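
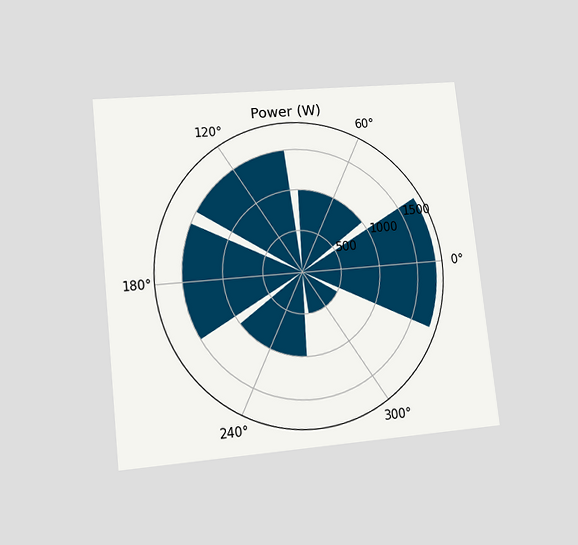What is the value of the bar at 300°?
The chart is tilted about 6° counter-clockwise and viewed at a slight angle. The bar at 300° reaches 500W on the radial axis.

500W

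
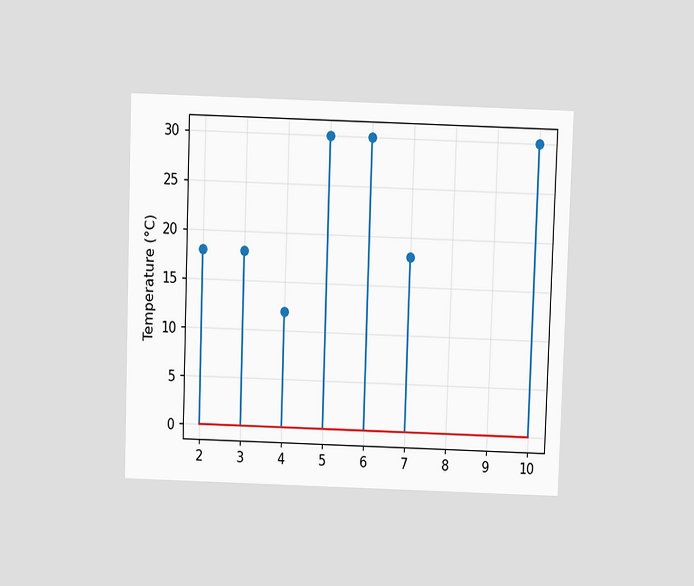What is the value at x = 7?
The chart is viewed slightly from above. The stem at x=7 reaches 18°C.

18°C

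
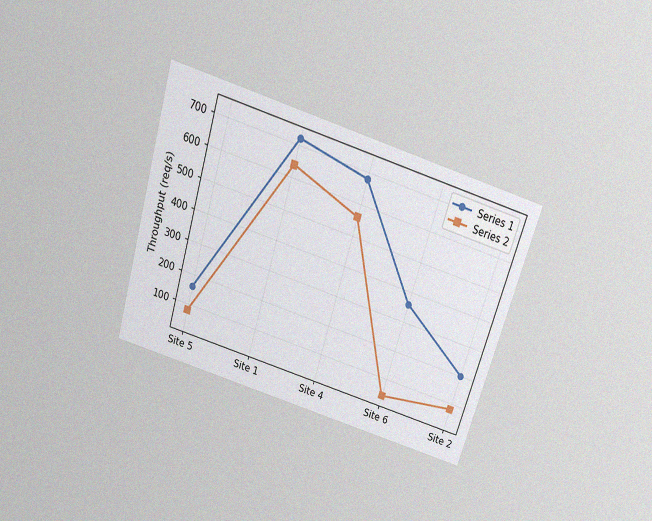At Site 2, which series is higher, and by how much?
The chart is tilted about 17° clockwise and viewed slightly from above, with some photo noise. At Site 2, Series 1 sits above the other line by 120req/s.

Series 1, by 120req/s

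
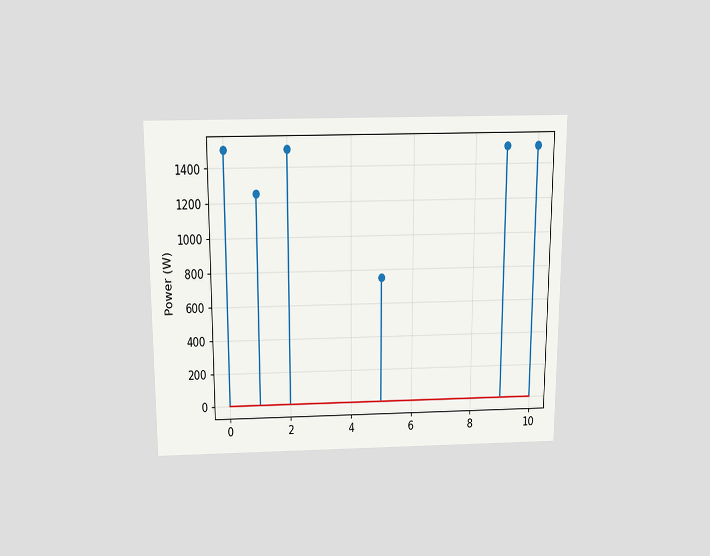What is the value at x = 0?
The chart is viewed slightly from above. The stem at x=0 reaches 1500W.

1500W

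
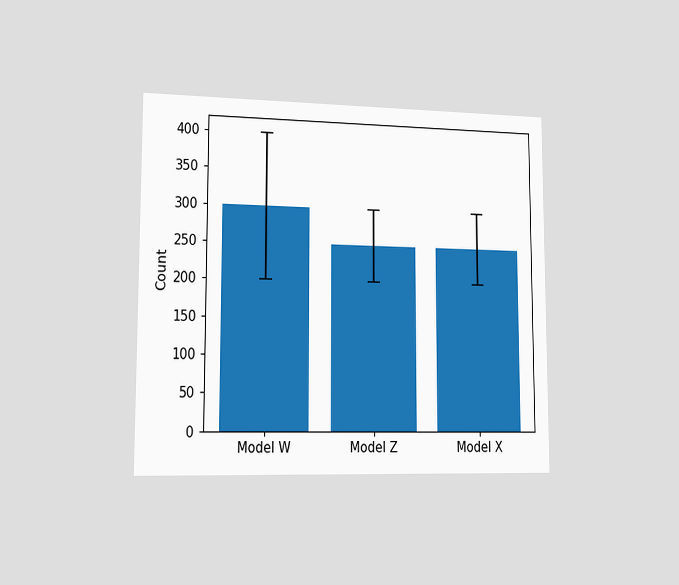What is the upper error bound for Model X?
300

The chart is viewed slightly from the left. The Model X bar's upper whisker reaches 300.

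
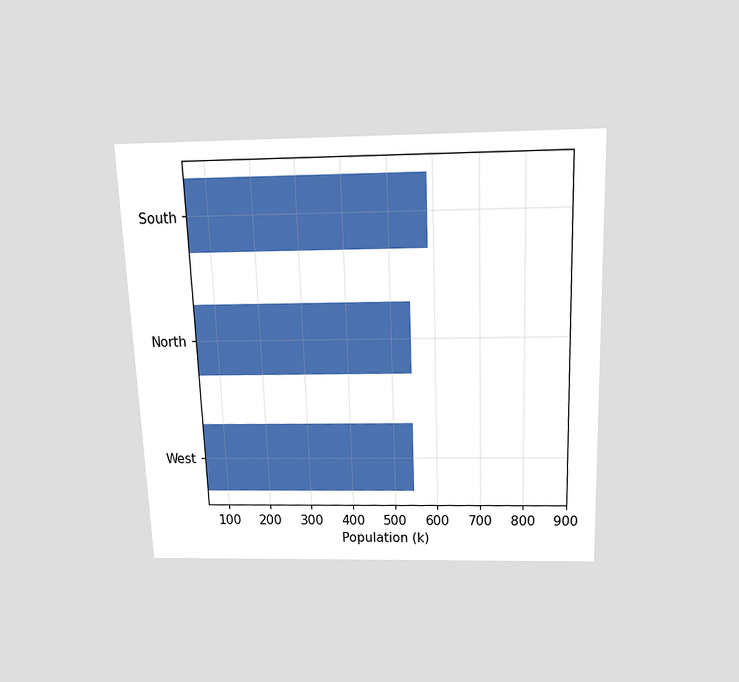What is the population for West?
The chart is tilted about 2° counter-clockwise and viewed slightly from above. Reading along the chart's x-axis, the West bar reaches 546k.

546k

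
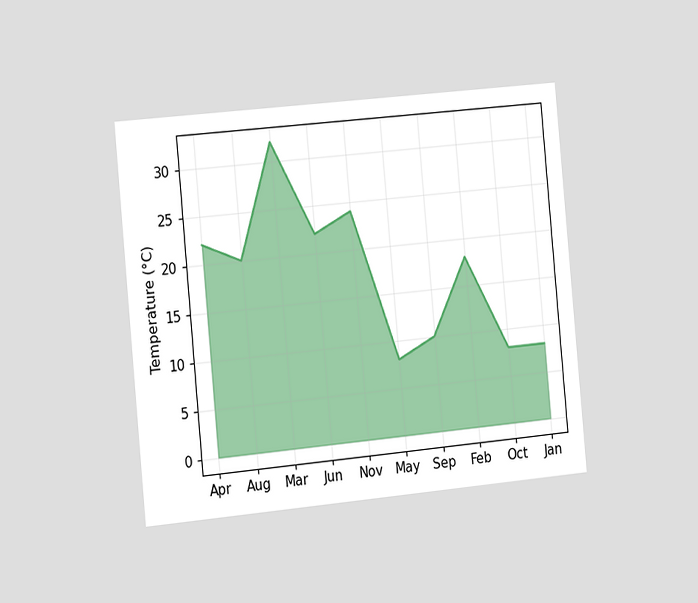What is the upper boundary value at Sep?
10°C

The chart is tilted about 5° counter-clockwise and viewed slightly from the left. At Sep the upper boundary is at 10°C.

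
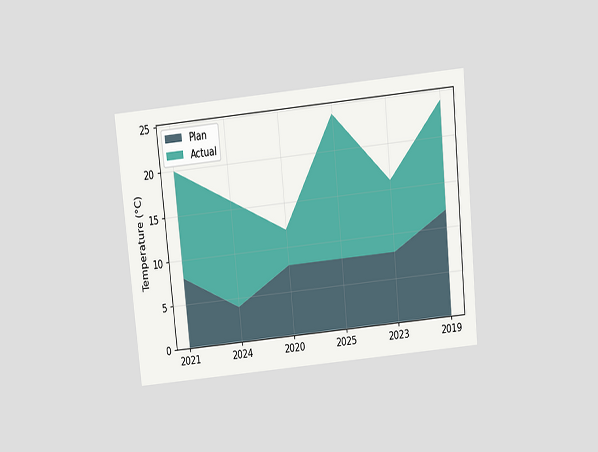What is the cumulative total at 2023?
The chart is tilted about 6° counter-clockwise and viewed slightly from above. The stacked total at 2023 reaches 16°C.

16°C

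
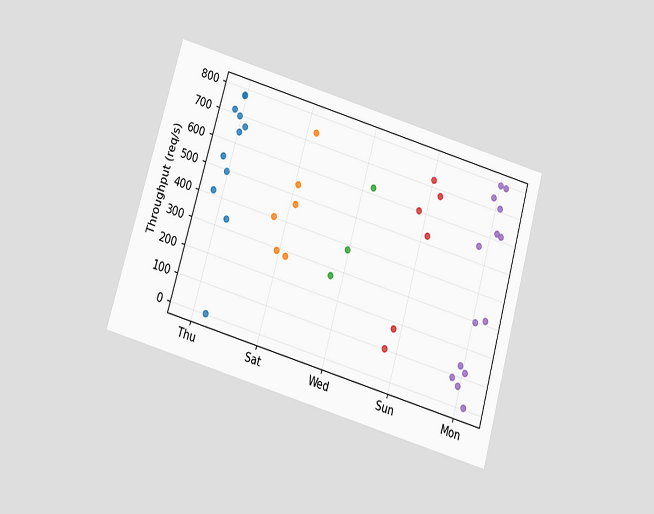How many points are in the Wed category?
3

The chart is tilted about 16° clockwise and viewed slightly from below. Counting the markers in the Wed column gives 3.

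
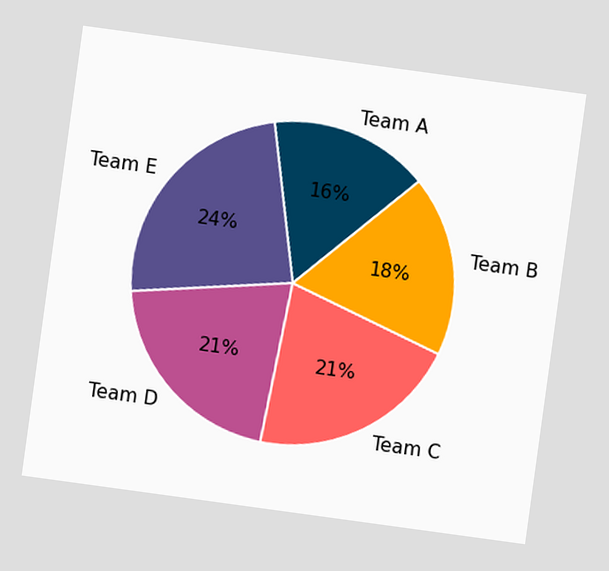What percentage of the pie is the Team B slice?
The chart is tilted about 8° clockwise. The Team B slice takes up 18% of the pie.

18%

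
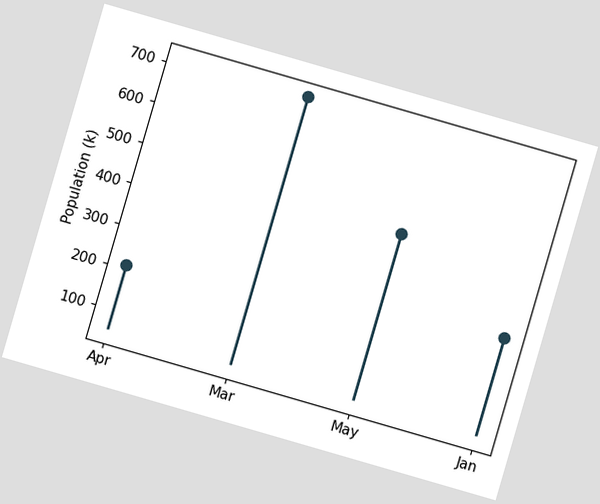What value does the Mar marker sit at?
The chart is tilted about 16° clockwise. The Mar marker sits at 714k.

714k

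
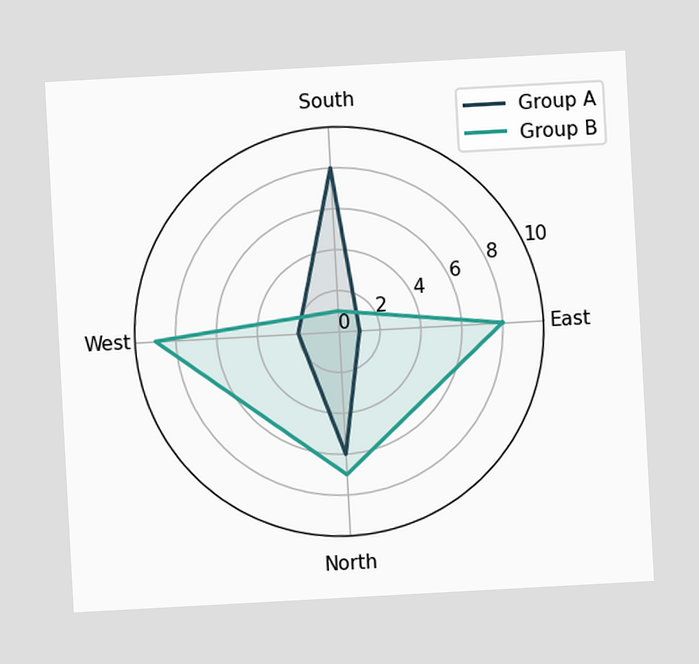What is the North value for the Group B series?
7

The chart is tilted about 3° counter-clockwise. On the North axis, Group B reaches 7.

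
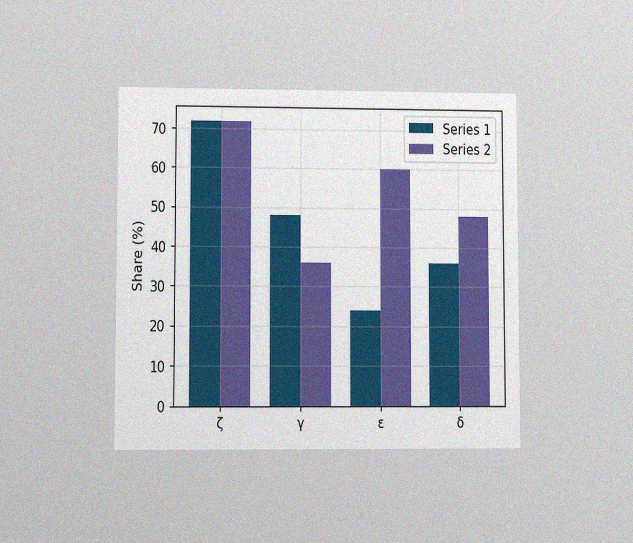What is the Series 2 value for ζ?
72%

The chart is viewed at a slight angle, with some photo noise. The Series 2 bar at ζ reaches 72% on the y-axis.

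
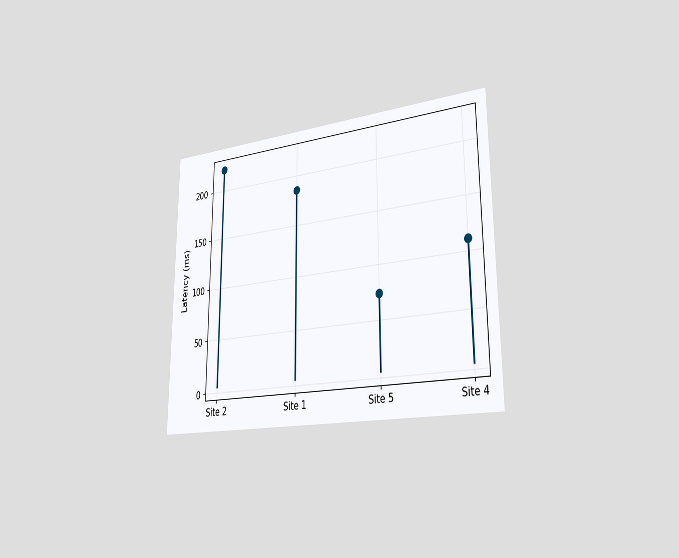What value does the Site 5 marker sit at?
The chart is viewed slightly from the right. The Site 5 marker sits at 74ms.

74ms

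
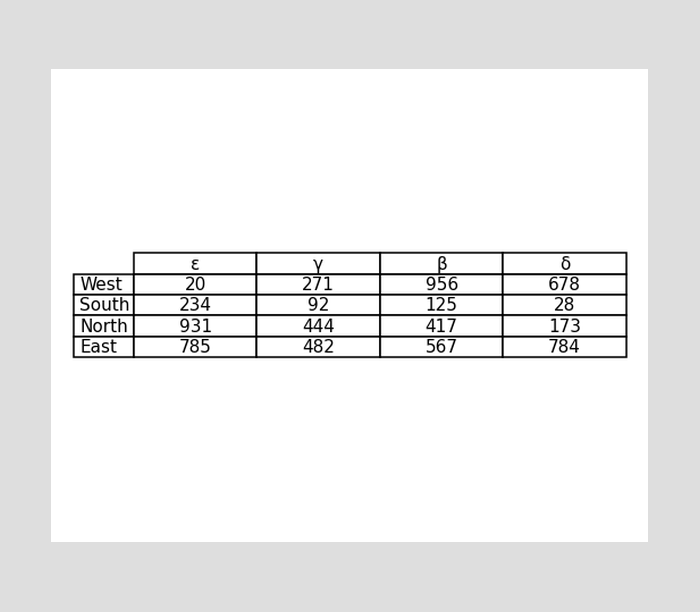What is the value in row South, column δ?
The (South, δ) cell reads 28.

28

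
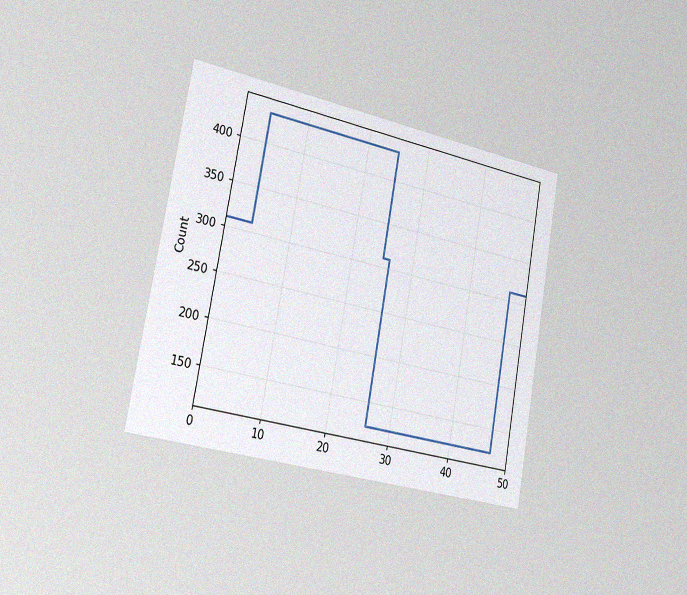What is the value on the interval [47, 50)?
310

The chart is tilted about 10° clockwise and viewed slightly from the left, with some photo noise. On [47, 50) the step sits at 310.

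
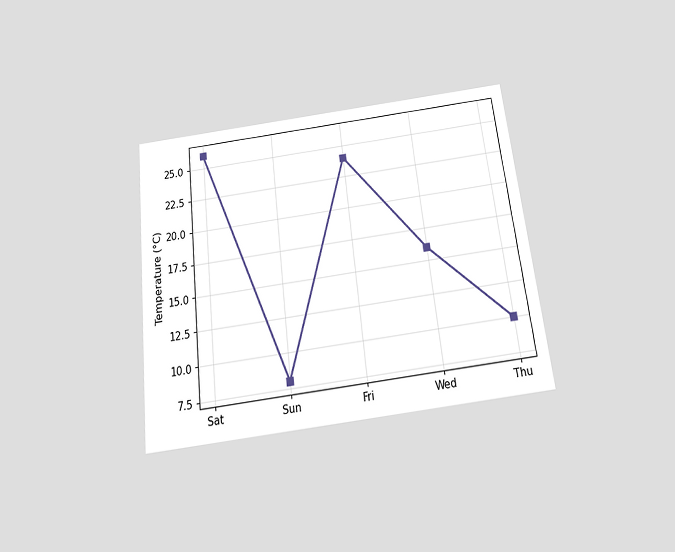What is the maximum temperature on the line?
The chart is tilted about 7° counter-clockwise and viewed slightly from below. The highest point is at Sat, and reading across to the y-axis gives 26°C.

26°C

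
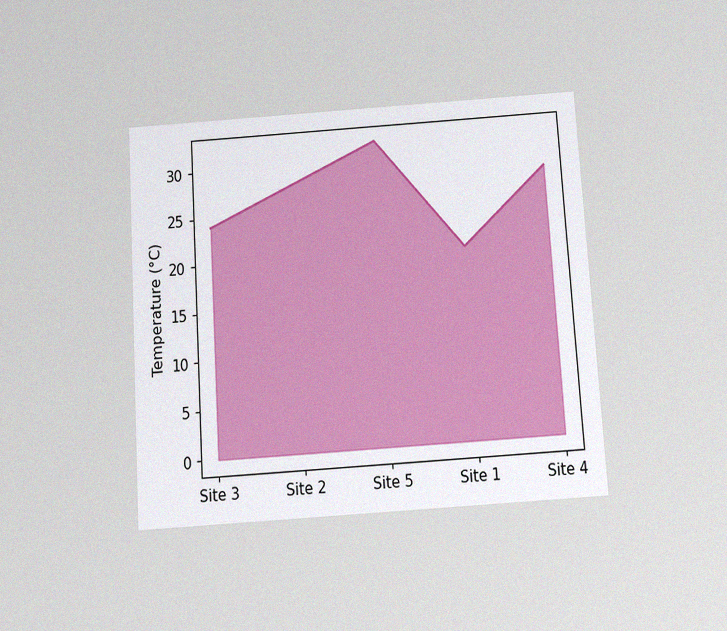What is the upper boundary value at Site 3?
24°C

The chart is tilted about 4° counter-clockwise and viewed slightly from below, with some photo noise. At Site 3 the upper boundary is at 24°C.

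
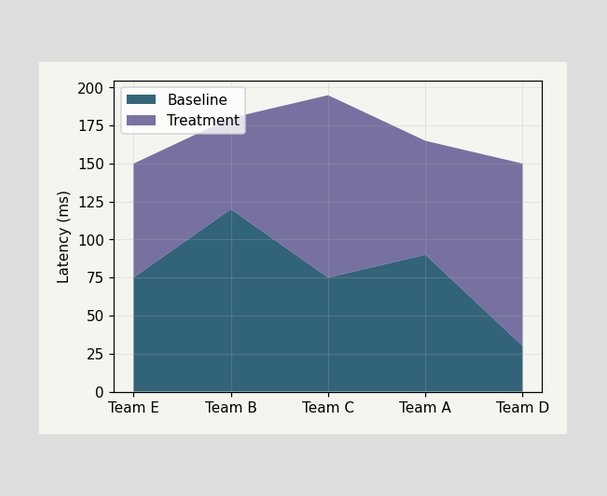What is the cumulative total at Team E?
150ms

The stacked total at Team E reaches 150ms.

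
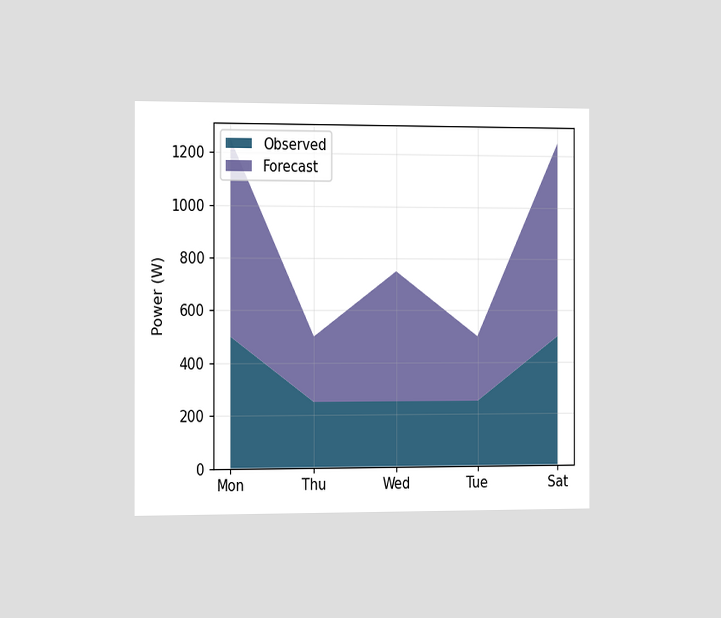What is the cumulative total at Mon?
1250W

The chart is viewed slightly from the left. The stacked total at Mon reaches 1250W.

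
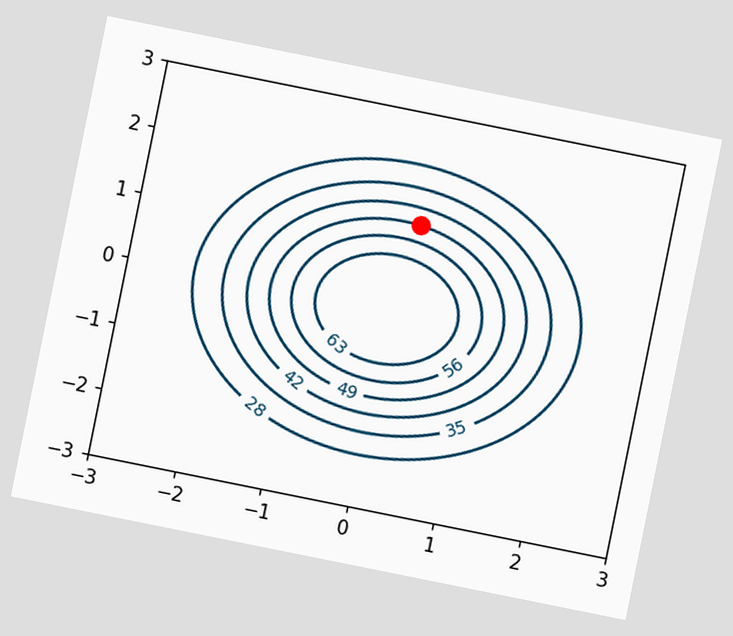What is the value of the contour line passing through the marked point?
The chart is tilted about 11° clockwise. The marked point sits on the contour labelled 49.

49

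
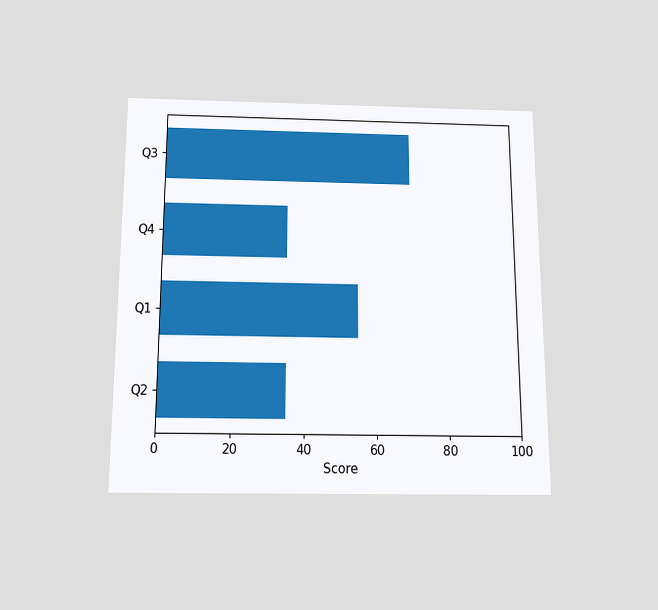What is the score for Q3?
70

The chart is viewed slightly from below. Reading along the chart's x-axis, the Q3 bar reaches 70.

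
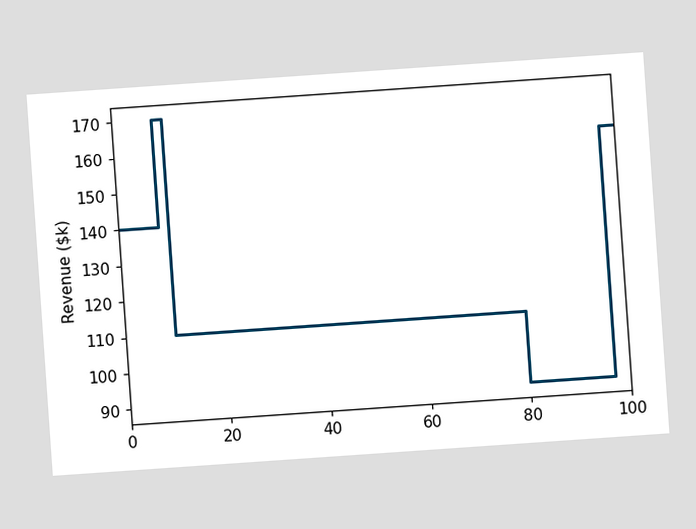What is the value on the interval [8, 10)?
$170k

The chart is tilted about 4° counter-clockwise. On [8, 10) the step sits at $170k.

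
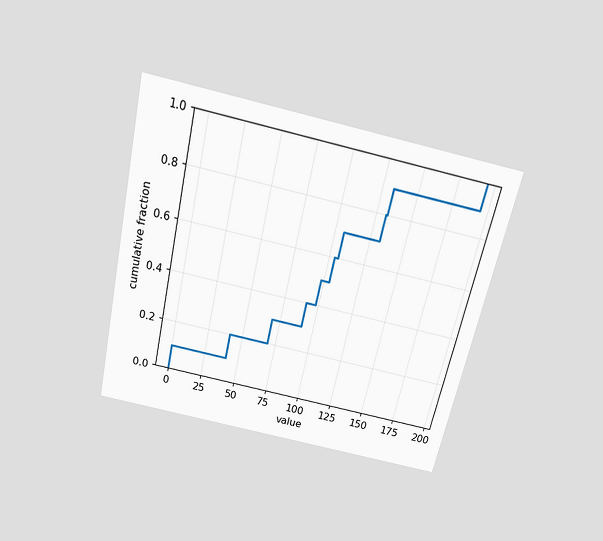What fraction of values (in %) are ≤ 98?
50%

The chart is tilted about 13° clockwise and viewed slightly from above. At x=98 the ECDF step is at 50%.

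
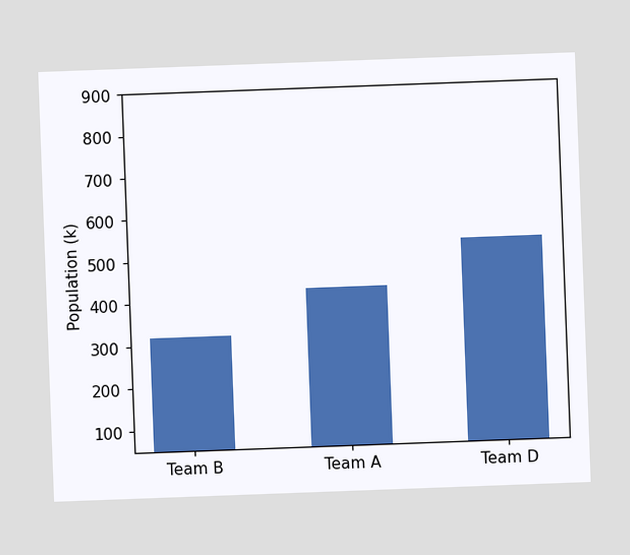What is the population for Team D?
530k

The chart is tilted about 2° counter-clockwise. Reading along the chart's y-axis, the Team D bar reaches 530k.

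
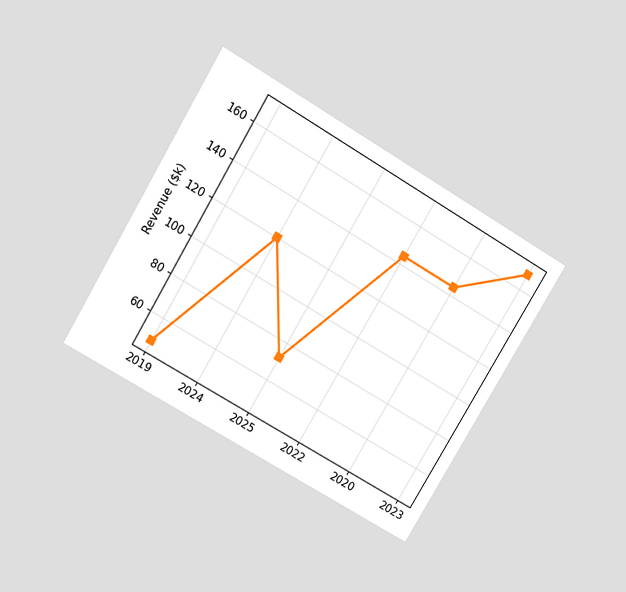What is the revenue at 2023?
$168k

The chart is tilted about 31° clockwise and viewed slightly from above. At 2023, the line is at $168k.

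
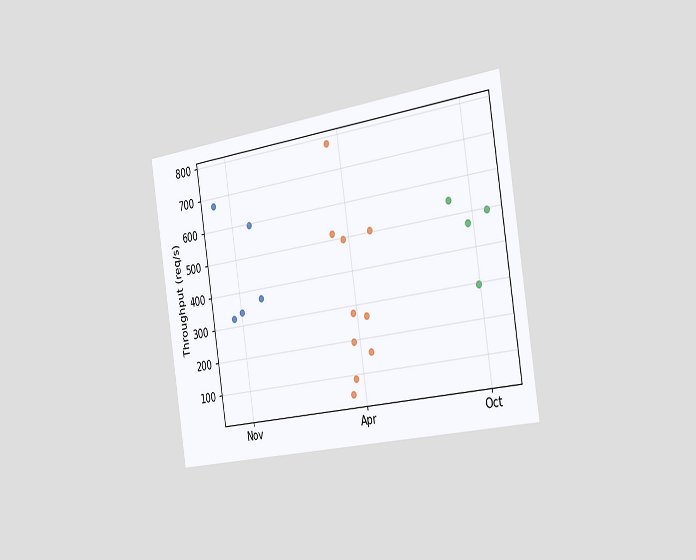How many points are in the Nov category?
5

The chart is tilted about 9° counter-clockwise and viewed slightly from the right. Counting the markers in the Nov column gives 5.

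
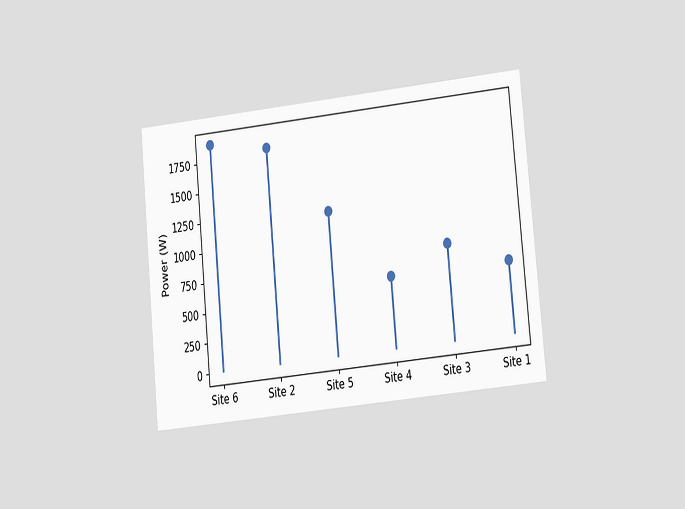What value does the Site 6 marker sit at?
The chart is tilted about 5° counter-clockwise and viewed at a slight angle. The Site 6 marker sits at 1900W.

1900W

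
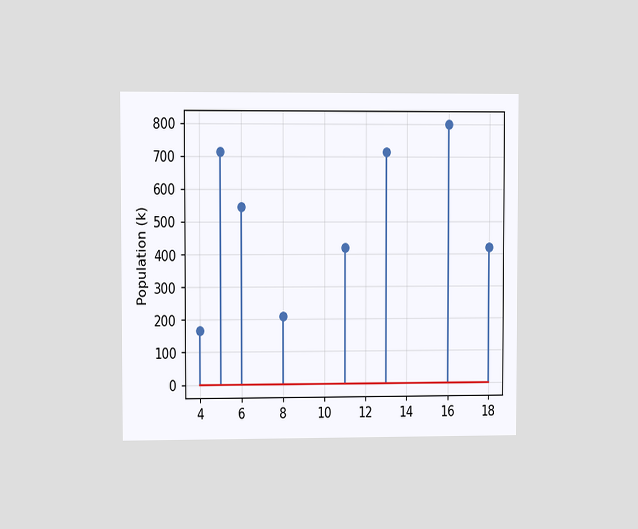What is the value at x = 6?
The chart is viewed at a slight angle. The stem at x=6 reaches 546k.

546k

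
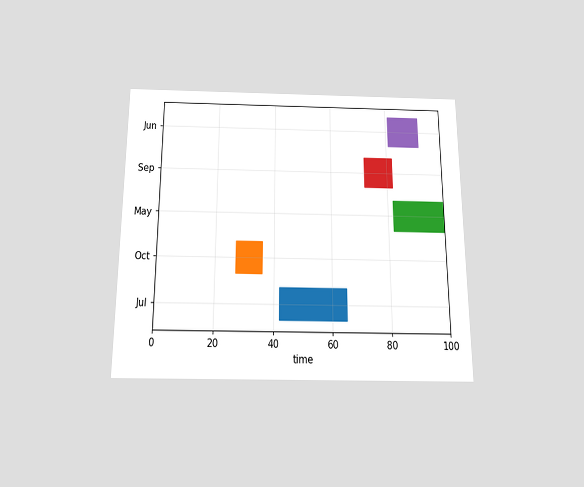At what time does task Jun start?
81

The chart is viewed slightly from below. The Jun bar begins at t=81.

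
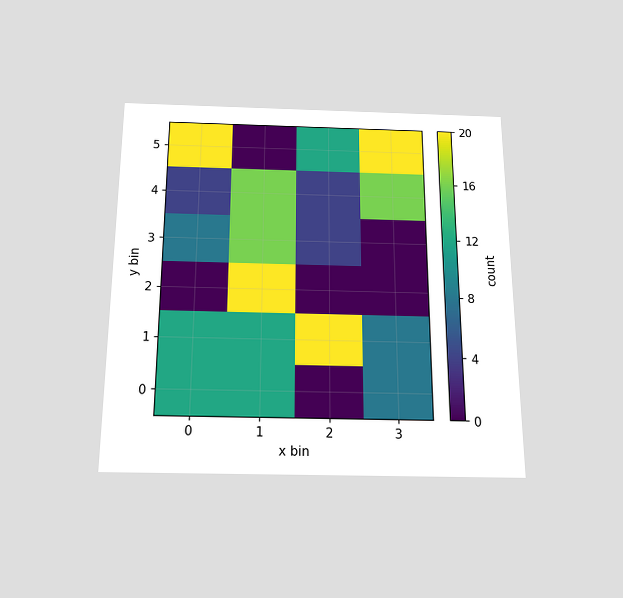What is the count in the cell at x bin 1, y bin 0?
12

The chart is viewed slightly from below. Matching the cell (1, 0) against the colorbar gives 12.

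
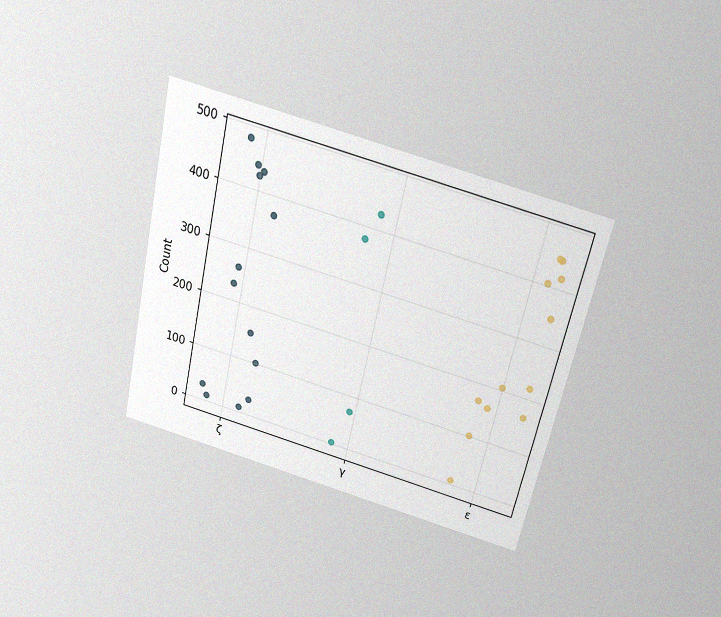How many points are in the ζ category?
The chart is tilted about 13° clockwise and viewed slightly from above, with some photo noise. Counting the markers in the ζ column gives 13.

13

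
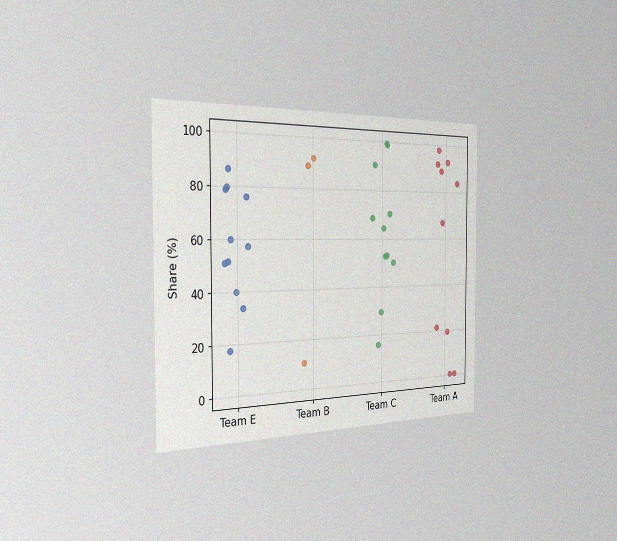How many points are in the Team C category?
11

The chart is viewed slightly from the left, with some photo noise. Counting the markers in the Team C column gives 11.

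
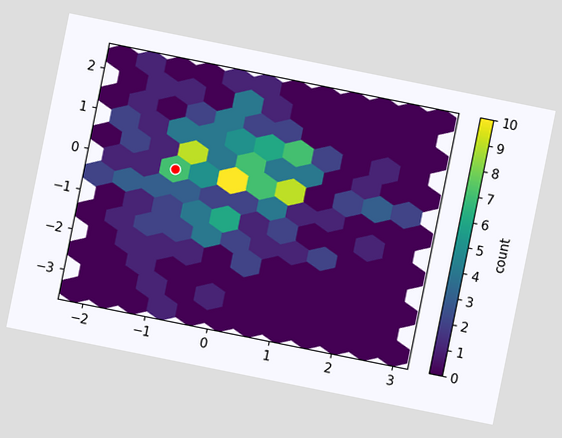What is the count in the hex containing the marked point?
The chart is tilted about 11° clockwise. The marked hex reads 7 on the colorbar.

7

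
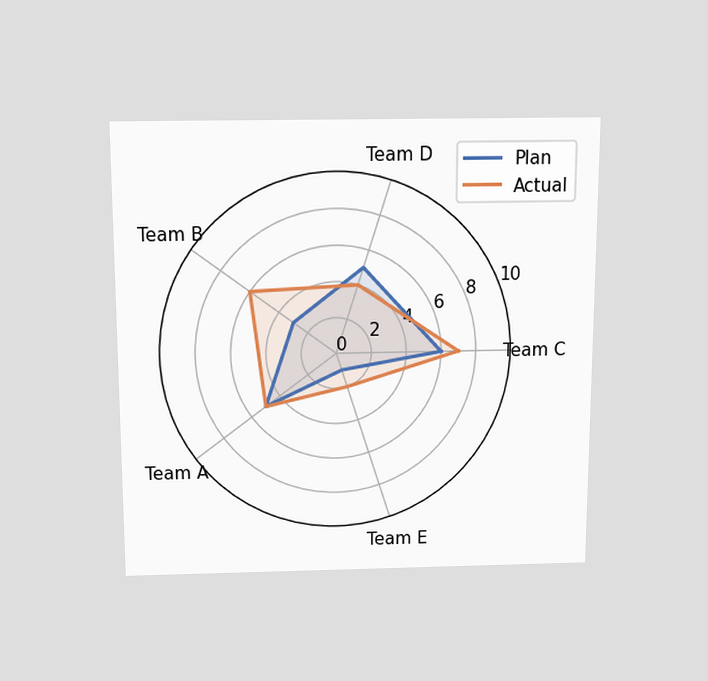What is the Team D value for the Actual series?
The chart is viewed slightly from above. On the Team D axis, Actual reaches 4.

4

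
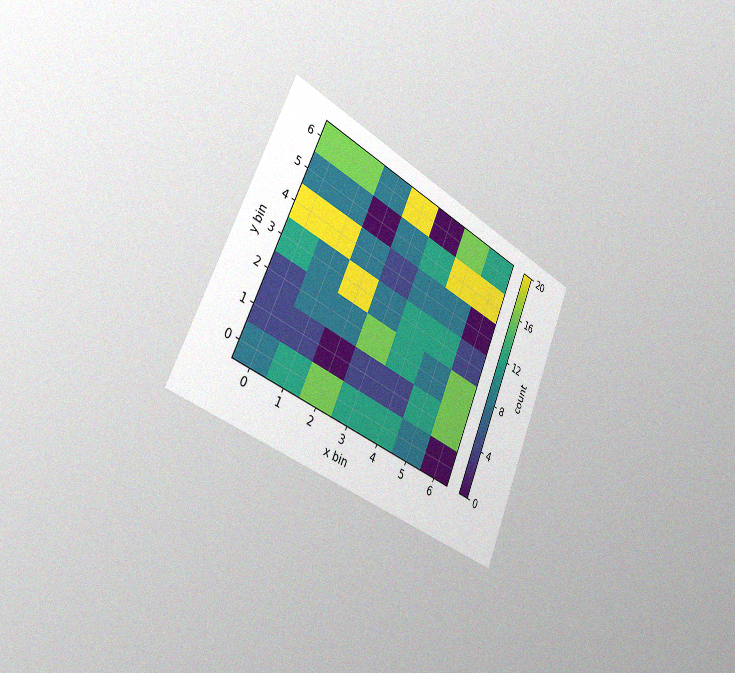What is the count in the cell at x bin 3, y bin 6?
The chart is tilted about 24° clockwise and viewed slightly from the left, with some photo noise. Matching the cell (3, 6) against the colorbar gives 20.

20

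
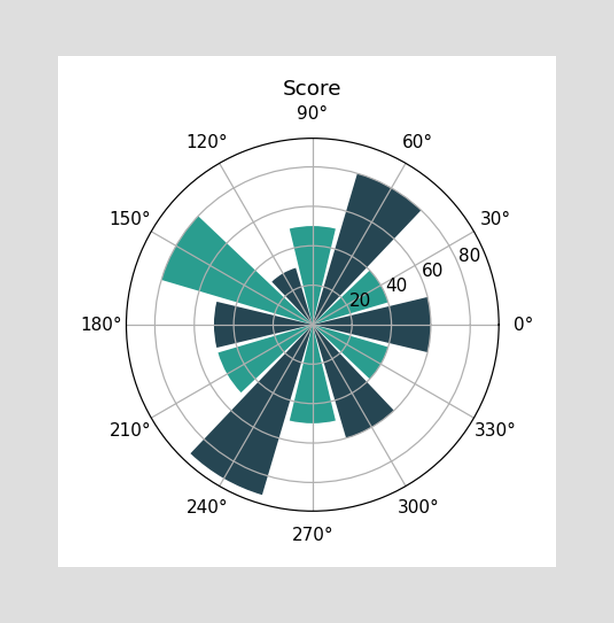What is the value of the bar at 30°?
40

The bar at 30° reaches 40 on the radial axis.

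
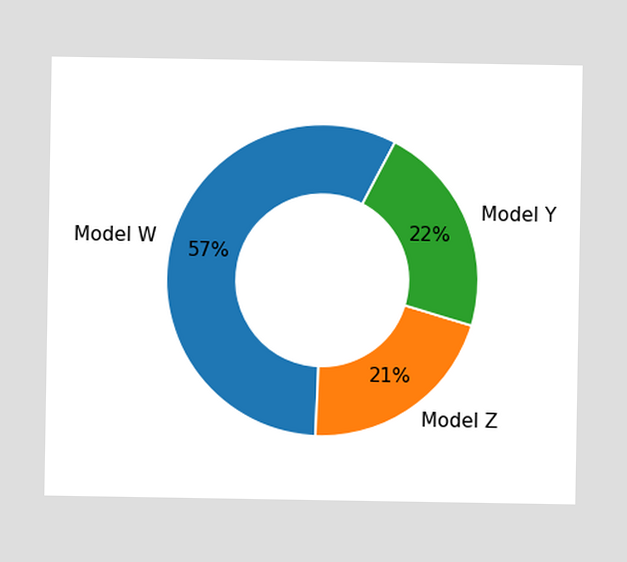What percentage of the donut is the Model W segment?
57%

The Model W segment takes up 57% of the ring.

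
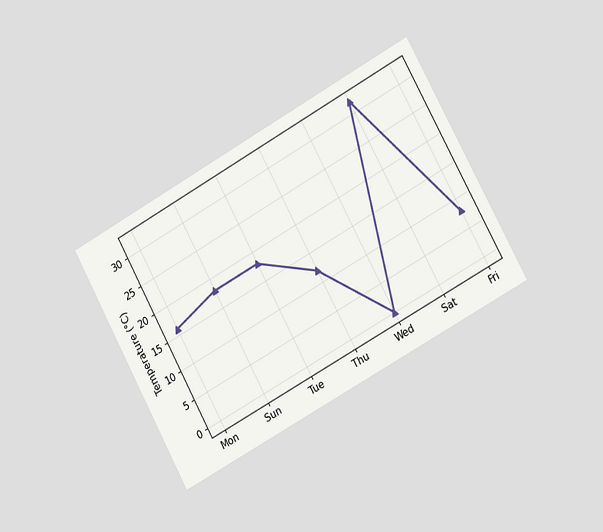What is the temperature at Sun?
The chart is tilted about 29° counter-clockwise and viewed slightly from the right. At Sun, the line is at 18°C.

18°C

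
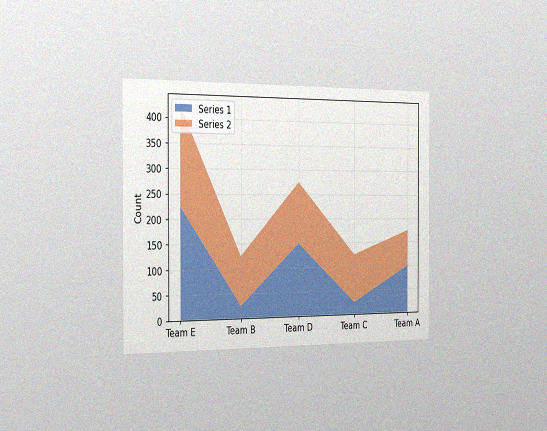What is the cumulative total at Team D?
275

The chart is viewed slightly from the left, with some photo noise. The stacked total at Team D reaches 275.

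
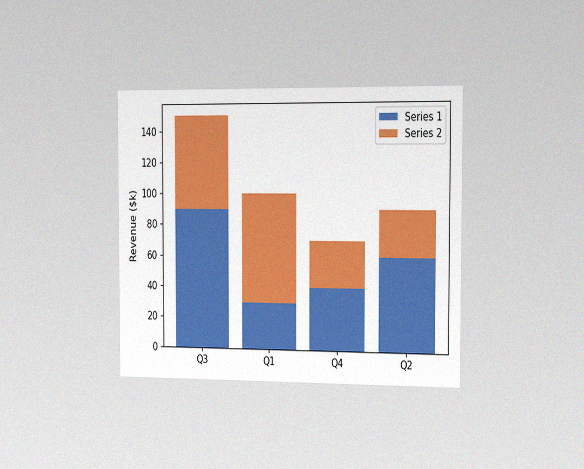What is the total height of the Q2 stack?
$90k

The chart is viewed slightly from the right, with some photo noise. The Q2 stack's top reaches $90k on the y-axis.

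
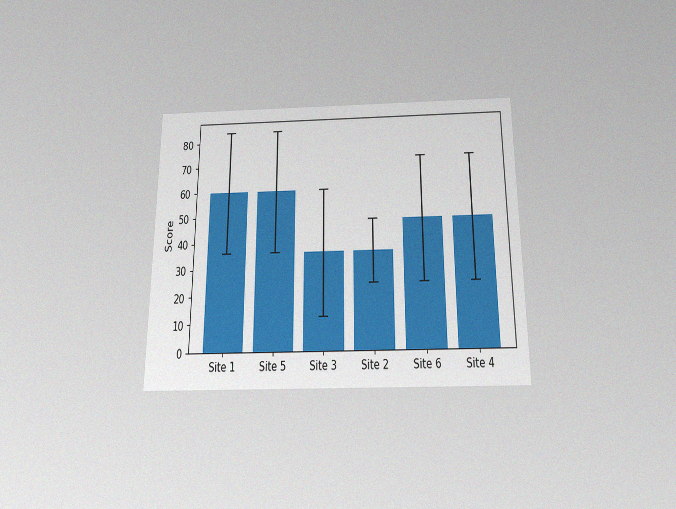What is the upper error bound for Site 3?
The chart is viewed slightly from below, with some photo noise. The Site 3 bar's upper whisker reaches 60.

60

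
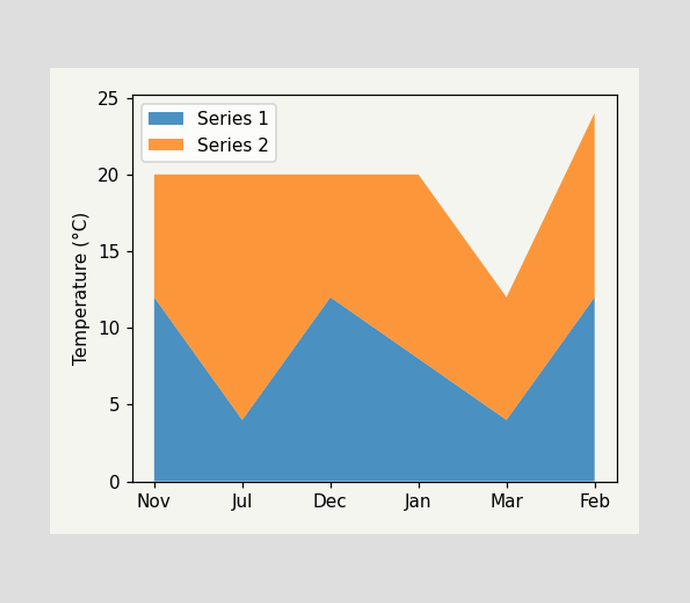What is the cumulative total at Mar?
12°C

The stacked total at Mar reaches 12°C.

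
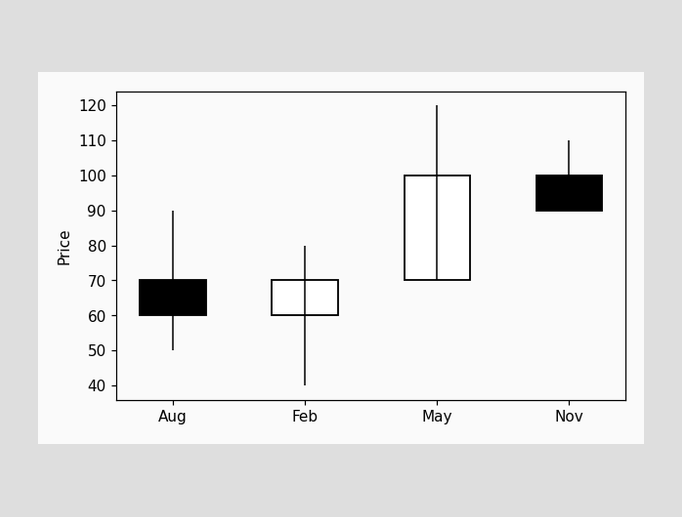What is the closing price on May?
100

The May candle closes at 100.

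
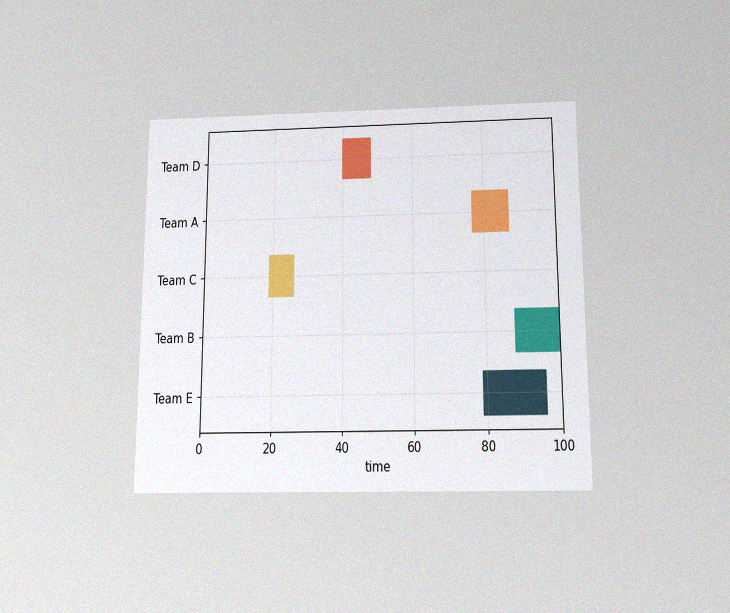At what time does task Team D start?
The chart is viewed slightly from below, with some photo noise. The Team D bar begins at t=40.

40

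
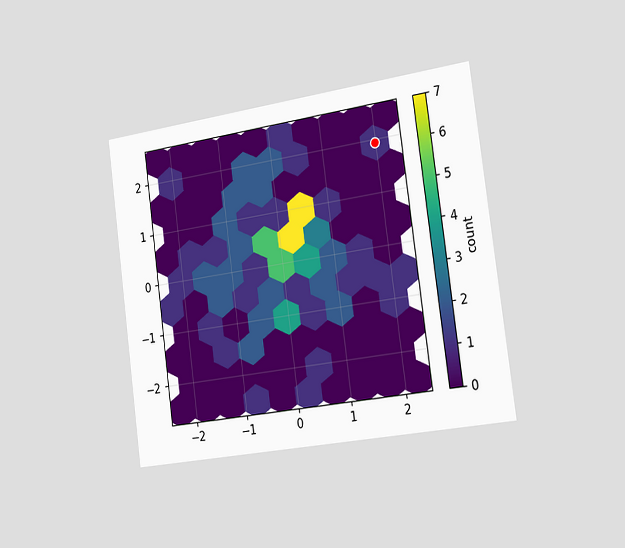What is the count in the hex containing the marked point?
1

The chart is tilted about 8° counter-clockwise and viewed slightly from the right. The marked hex reads 1 on the colorbar.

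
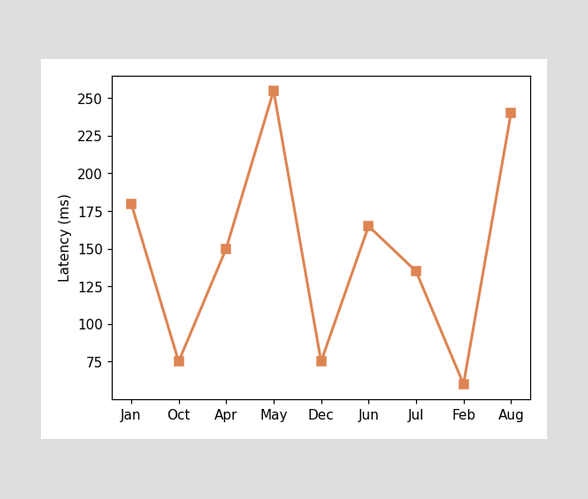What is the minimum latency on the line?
60ms

The lowest point is at Feb, and reading across to the y-axis gives 60ms.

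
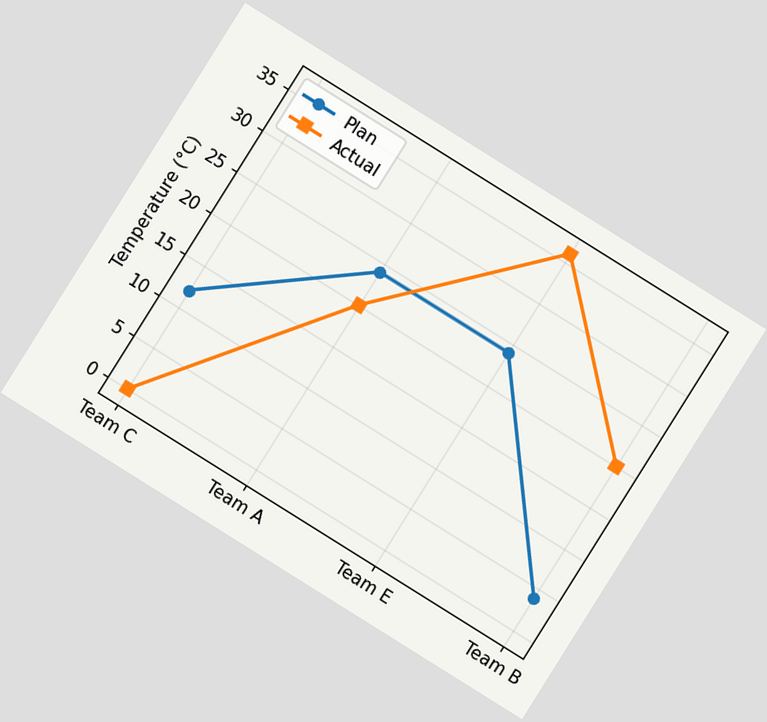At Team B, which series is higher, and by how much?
Actual, by 16°C

The chart is tilted about 32° clockwise. At Team B, Actual sits above the other line by 16°C.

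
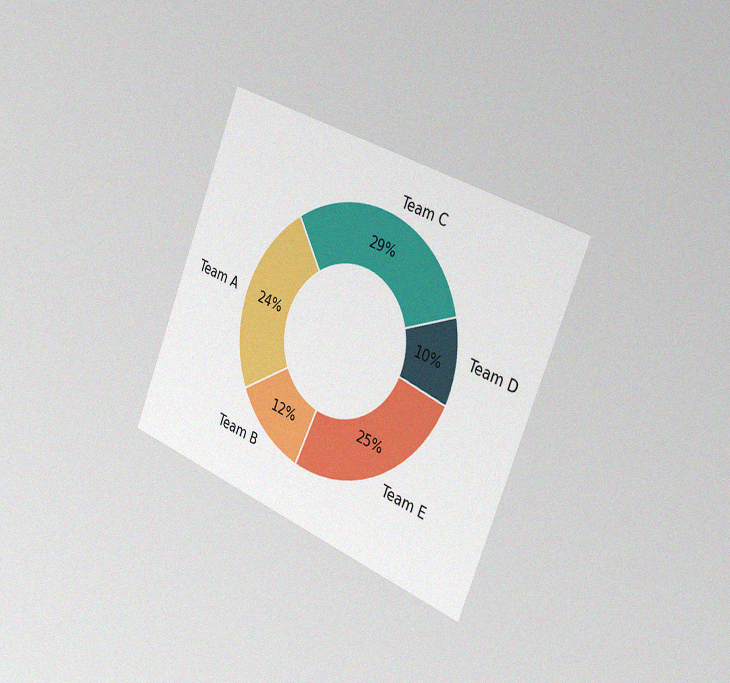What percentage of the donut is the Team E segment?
25%

The chart is tilted about 22° clockwise and viewed slightly from the right, with some photo noise. The Team E segment takes up 25% of the ring.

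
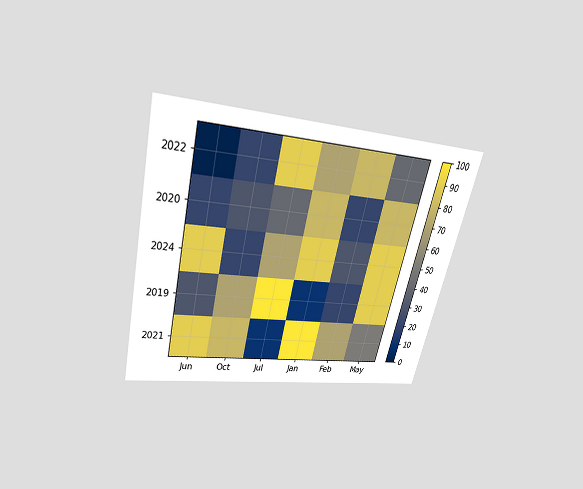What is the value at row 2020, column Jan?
The chart is tilted about 14° clockwise and viewed slightly from above. Matching cell (2020, Jan) against the colorbar gives 80.

80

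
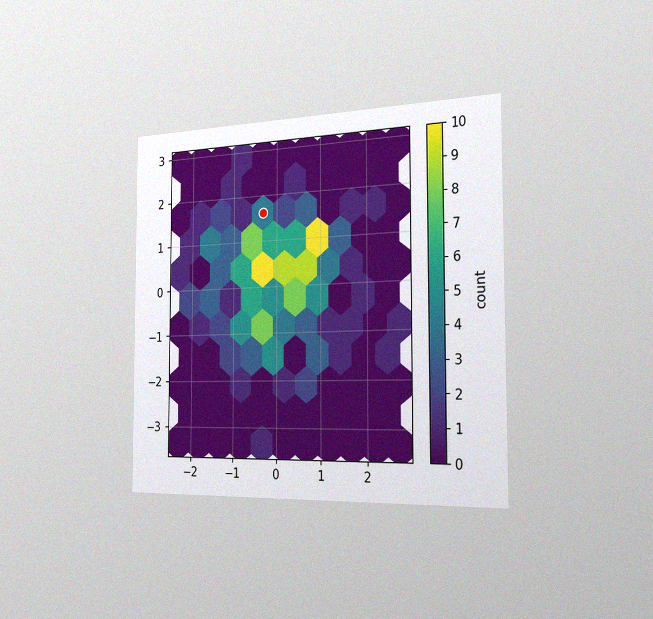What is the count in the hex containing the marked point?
4

The chart is viewed slightly from the right, with some photo noise. The marked hex reads 4 on the colorbar.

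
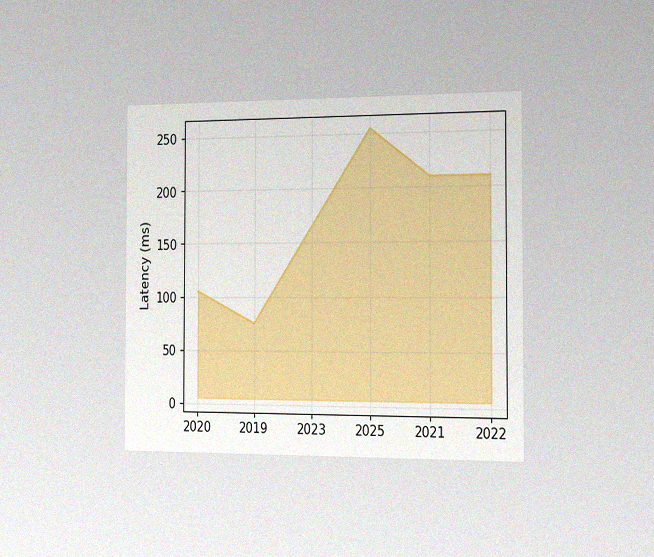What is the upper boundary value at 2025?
255ms

The chart is viewed slightly from the right, with some photo noise. At 2025 the upper boundary is at 255ms.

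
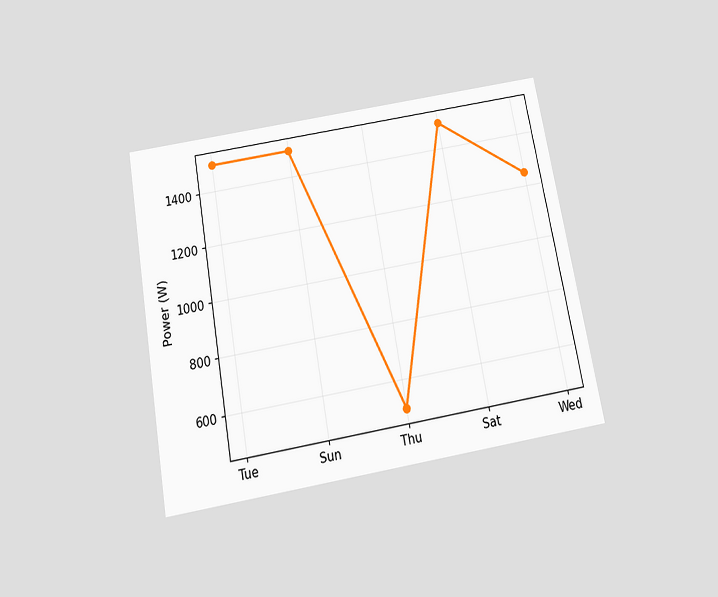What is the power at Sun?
The chart is tilted about 10° counter-clockwise and viewed slightly from below. At Sun, the line is at 1500W.

1500W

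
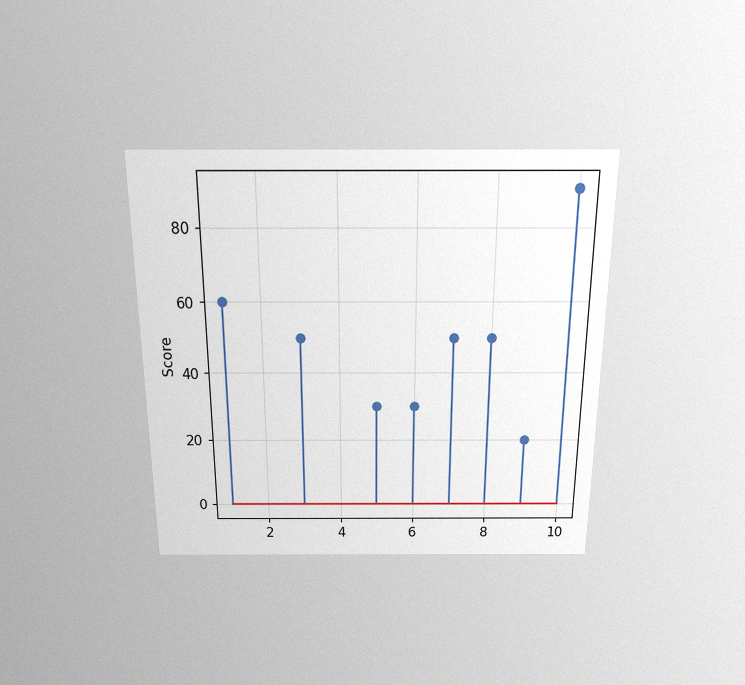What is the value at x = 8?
50

The chart is viewed slightly from above, with some photo noise. The stem at x=8 reaches 50.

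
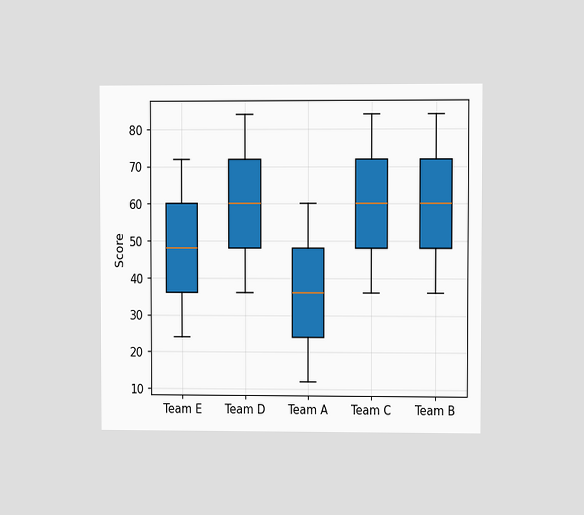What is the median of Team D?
The chart is viewed at a slight angle. The median line in the Team D box sits at 60.

60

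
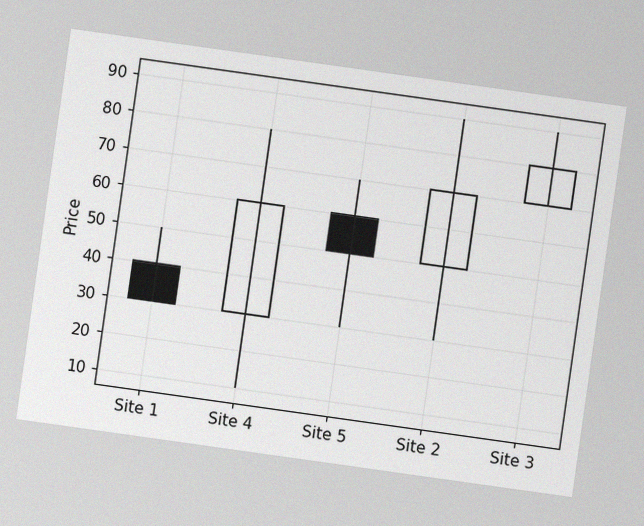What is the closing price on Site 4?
The chart is tilted about 8° clockwise, with some photo noise. The Site 4 candle closes at 60.

60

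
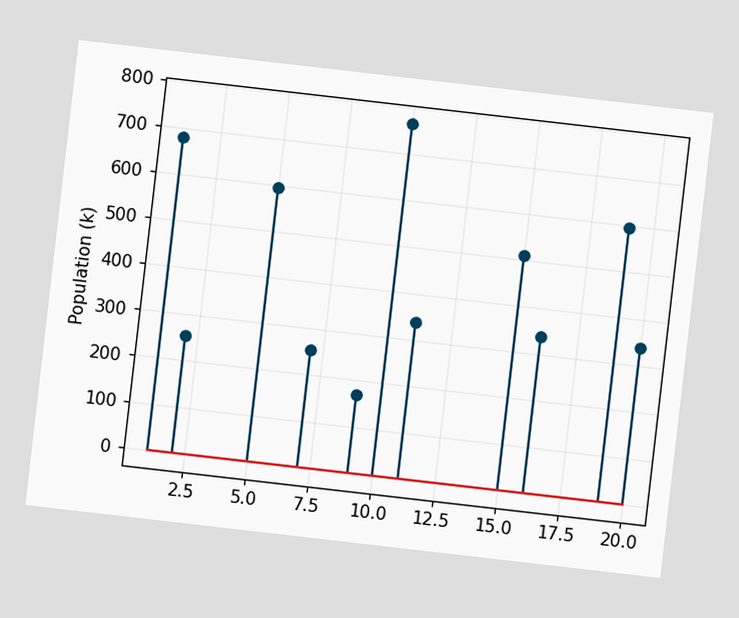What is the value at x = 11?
340k

The chart is tilted about 7° clockwise. The stem at x=11 reaches 340k.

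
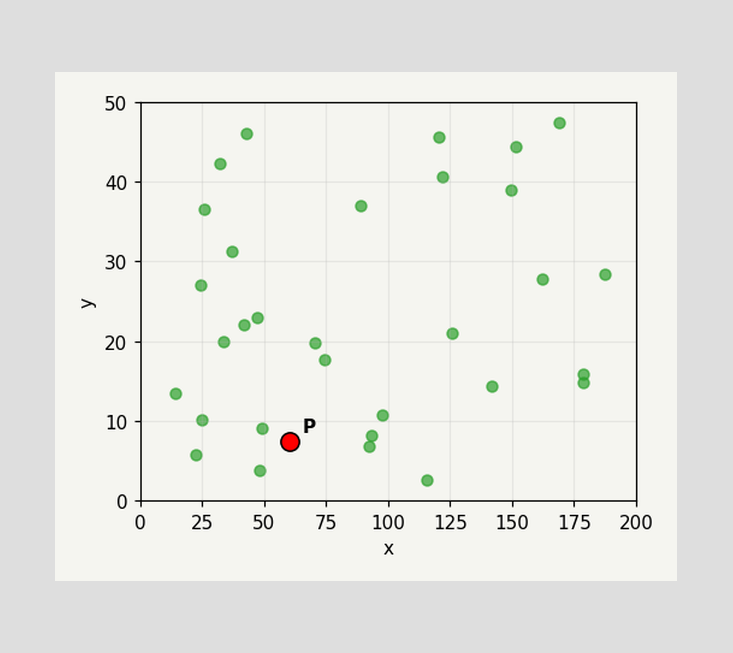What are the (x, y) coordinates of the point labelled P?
(60, 7.5)

Following the gridlines from P to each axis, P sits at (60, 7.5).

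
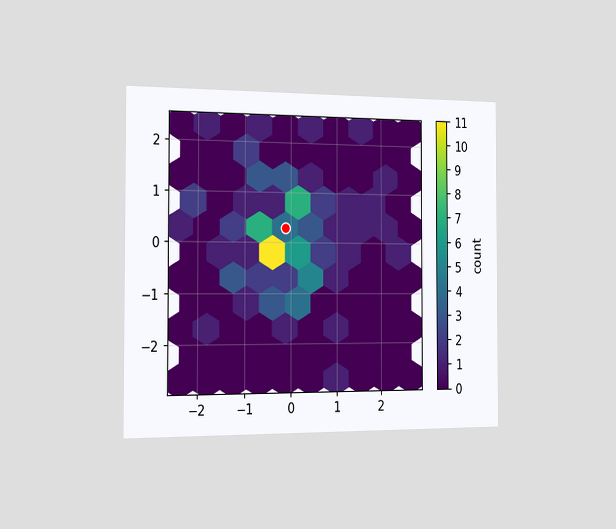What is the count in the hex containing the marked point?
The chart is viewed slightly from the left. The marked hex reads 4 on the colorbar.

4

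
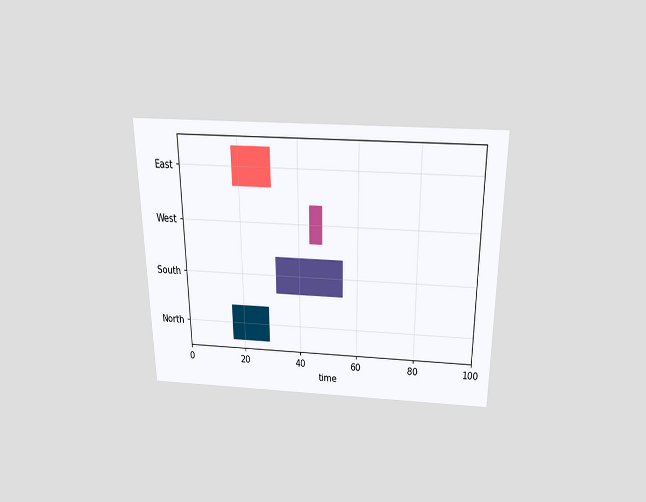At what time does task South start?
The chart is viewed slightly from above. The South bar begins at t=32.

32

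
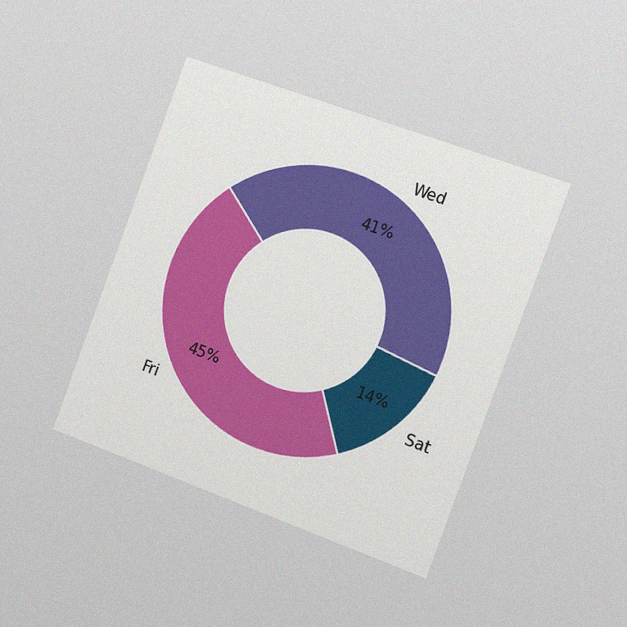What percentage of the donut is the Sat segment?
The chart is tilted about 20° clockwise and viewed slightly from the right, with some photo noise. The Sat segment takes up 14% of the ring.

14%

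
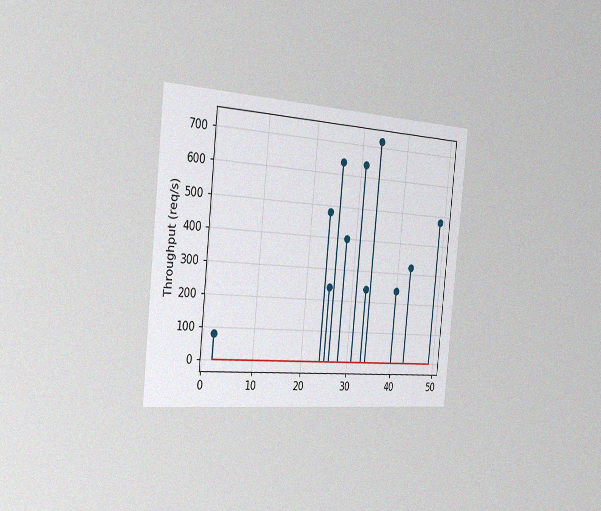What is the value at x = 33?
The chart is tilted about 6° clockwise and viewed slightly from the left, with some photo noise. The stem at x=33 reaches 240req/s.

240req/s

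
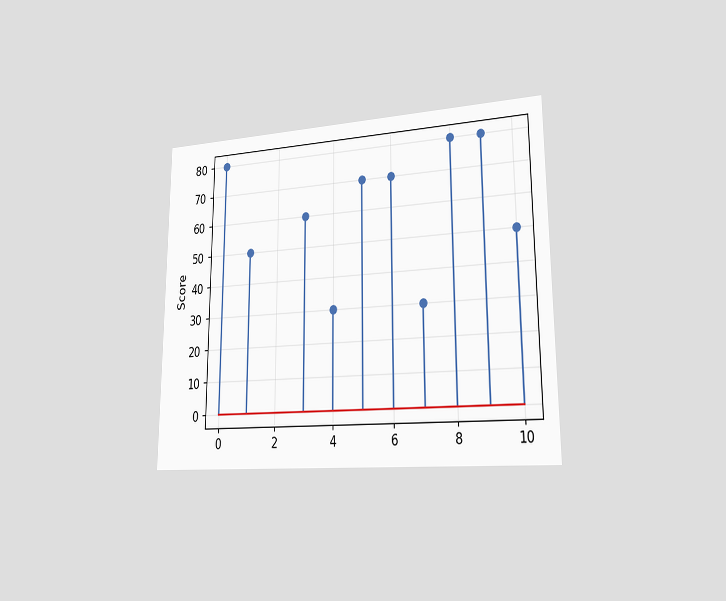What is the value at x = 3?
The chart is viewed slightly from the right. The stem at x=3 reaches 60.

60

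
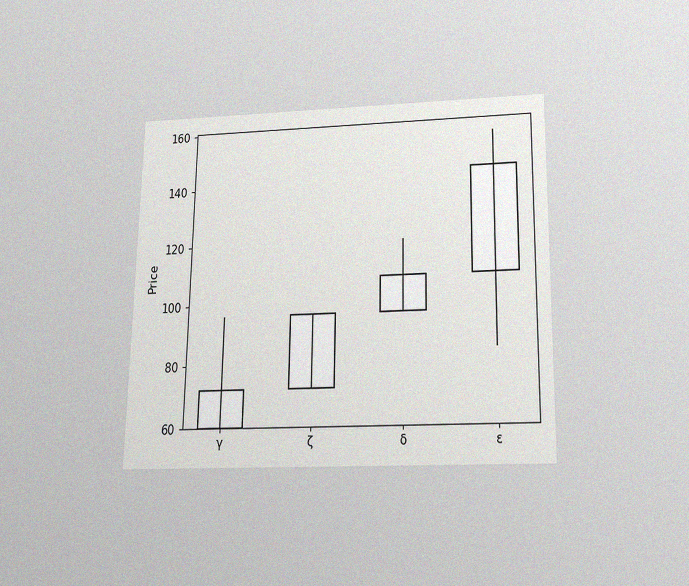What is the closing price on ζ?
96

The chart is viewed slightly from below, with some photo noise. The ζ candle closes at 96.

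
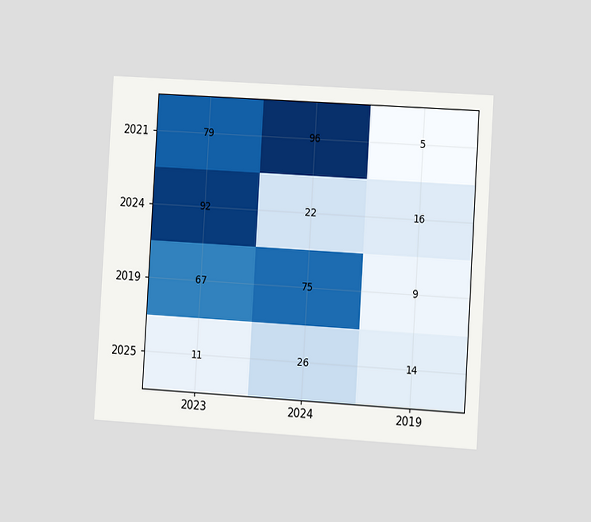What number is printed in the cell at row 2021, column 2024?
The chart is tilted about 3° clockwise and viewed slightly from the right. The (2021, 2024) cell reads 96.

96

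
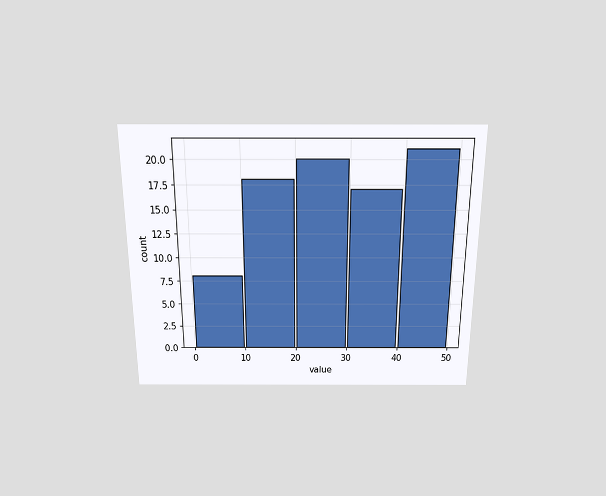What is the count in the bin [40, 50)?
21

The chart is viewed slightly from above. The [40, 50) bin has height 21.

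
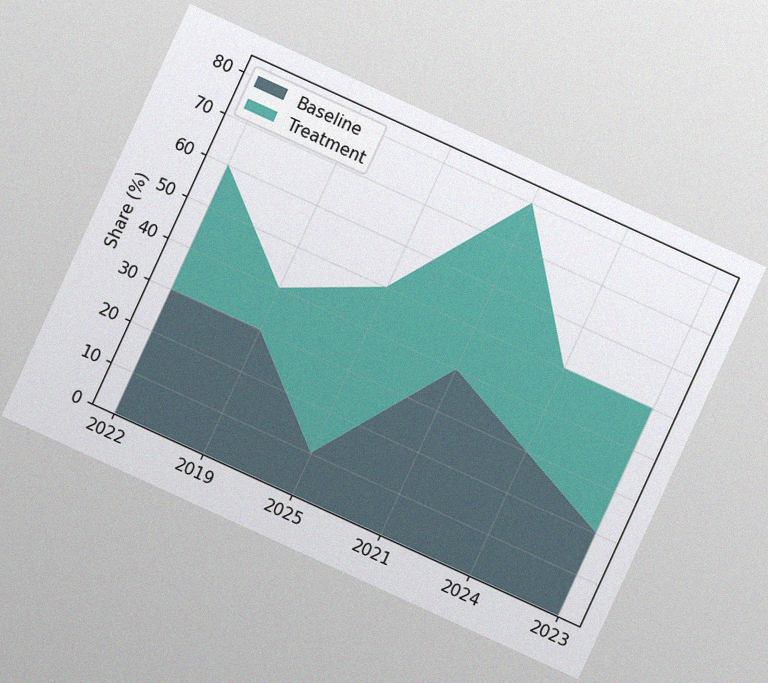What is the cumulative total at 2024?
50%

The chart is tilted about 25° clockwise, with some photo noise. The stacked total at 2024 reaches 50%.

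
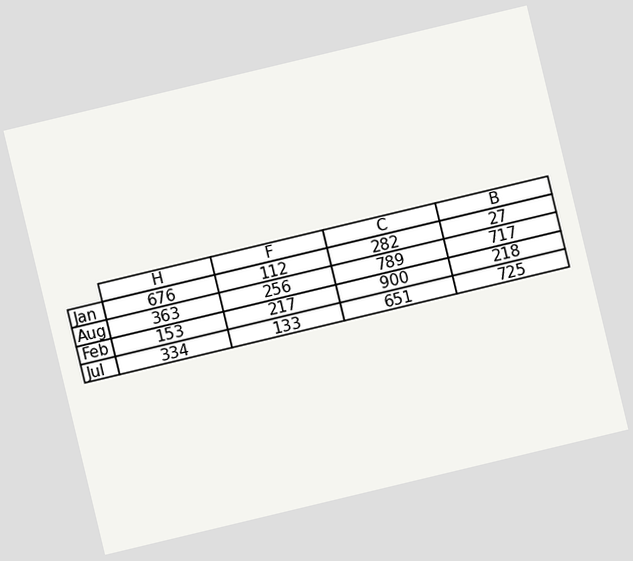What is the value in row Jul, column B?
The chart is tilted about 13° counter-clockwise. The (Jul, B) cell reads 725.

725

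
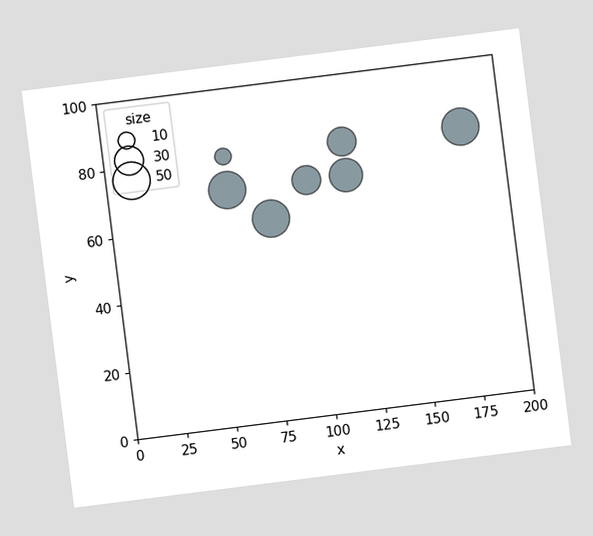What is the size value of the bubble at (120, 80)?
30

The chart is tilted about 7° counter-clockwise. Matching the bubble at (120, 80) against the size legend gives 30.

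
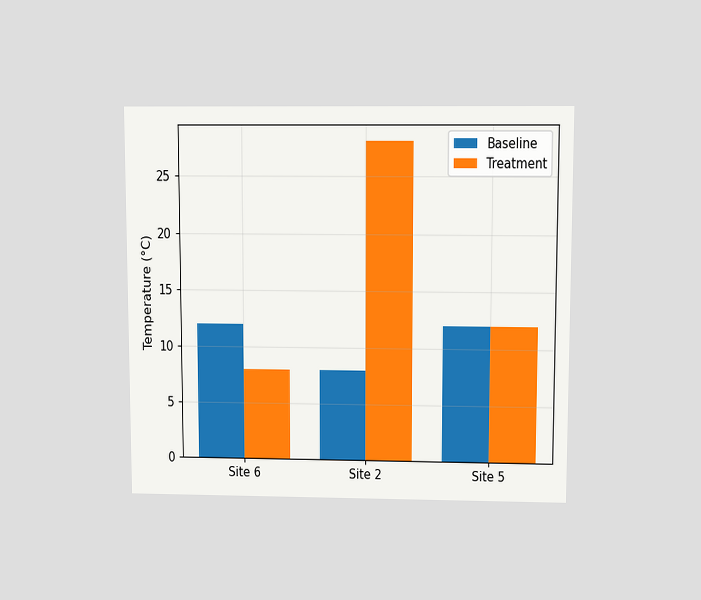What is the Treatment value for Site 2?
The chart is viewed slightly from above. The Treatment bar at Site 2 reaches 28°C on the y-axis.

28°C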